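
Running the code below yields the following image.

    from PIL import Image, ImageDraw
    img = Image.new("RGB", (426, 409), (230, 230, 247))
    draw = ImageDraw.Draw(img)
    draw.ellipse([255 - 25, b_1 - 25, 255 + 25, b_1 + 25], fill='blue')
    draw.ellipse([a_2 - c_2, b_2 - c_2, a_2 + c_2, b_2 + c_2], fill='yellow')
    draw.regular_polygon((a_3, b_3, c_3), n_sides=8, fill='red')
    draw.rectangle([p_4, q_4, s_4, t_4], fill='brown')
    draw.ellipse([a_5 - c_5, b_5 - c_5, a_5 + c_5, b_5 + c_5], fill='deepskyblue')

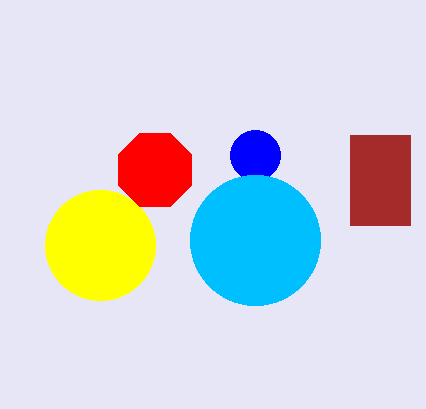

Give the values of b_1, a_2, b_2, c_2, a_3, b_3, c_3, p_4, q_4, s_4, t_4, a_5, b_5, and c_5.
b_1 = 155
a_2 = 100
b_2 = 245
c_2 = 55
a_3 = 155
b_3 = 170
c_3 = 40
p_4 = 350
q_4 = 135
s_4 = 410
t_4 = 225
a_5 = 255
b_5 = 240
c_5 = 65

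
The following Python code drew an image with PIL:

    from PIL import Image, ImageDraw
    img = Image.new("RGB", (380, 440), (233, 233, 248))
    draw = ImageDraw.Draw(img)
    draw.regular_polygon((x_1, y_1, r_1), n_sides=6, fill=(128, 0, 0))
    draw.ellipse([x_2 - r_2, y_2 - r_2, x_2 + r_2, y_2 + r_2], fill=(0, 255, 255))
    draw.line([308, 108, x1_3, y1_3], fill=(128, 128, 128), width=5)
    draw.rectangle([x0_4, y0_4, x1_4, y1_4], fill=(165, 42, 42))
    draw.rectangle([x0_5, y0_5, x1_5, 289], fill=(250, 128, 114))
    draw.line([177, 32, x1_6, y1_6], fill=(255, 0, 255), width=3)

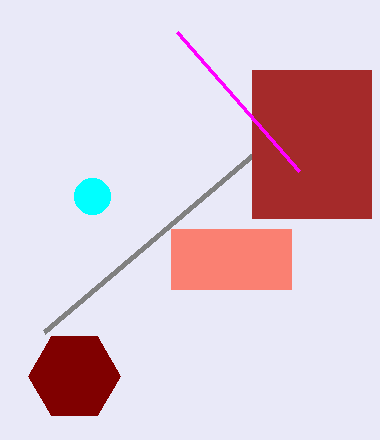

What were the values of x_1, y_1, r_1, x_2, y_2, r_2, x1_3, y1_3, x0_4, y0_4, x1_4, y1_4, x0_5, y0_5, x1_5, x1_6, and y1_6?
x_1 = 74
y_1 = 376
r_1 = 46
x_2 = 92
y_2 = 196
r_2 = 18
x1_3 = 44
y1_3 = 332
x0_4 = 252
y0_4 = 70
x1_4 = 371
y1_4 = 218
x0_5 = 171
y0_5 = 229
x1_5 = 291
x1_6 = 299
y1_6 = 171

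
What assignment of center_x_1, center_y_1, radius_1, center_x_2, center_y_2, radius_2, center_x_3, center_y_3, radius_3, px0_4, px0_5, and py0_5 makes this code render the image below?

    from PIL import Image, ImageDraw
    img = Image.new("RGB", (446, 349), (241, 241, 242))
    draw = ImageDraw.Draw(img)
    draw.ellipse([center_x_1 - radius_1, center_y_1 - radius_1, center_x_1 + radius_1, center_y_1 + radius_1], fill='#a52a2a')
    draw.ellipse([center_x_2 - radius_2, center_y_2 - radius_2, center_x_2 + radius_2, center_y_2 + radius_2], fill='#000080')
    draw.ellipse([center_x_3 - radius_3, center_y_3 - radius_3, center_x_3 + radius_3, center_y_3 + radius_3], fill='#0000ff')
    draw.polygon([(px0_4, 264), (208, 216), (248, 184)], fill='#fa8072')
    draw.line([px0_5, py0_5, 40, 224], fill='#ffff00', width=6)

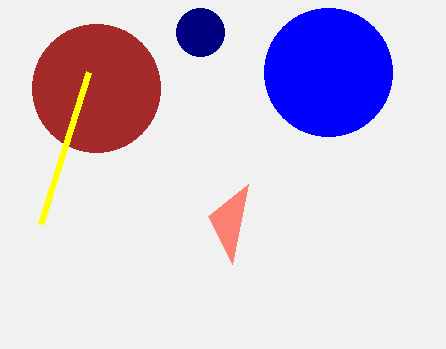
center_x_1 = 96
center_y_1 = 88
radius_1 = 64
center_x_2 = 200
center_y_2 = 32
radius_2 = 24
center_x_3 = 328
center_y_3 = 72
radius_3 = 64
px0_4 = 232
px0_5 = 88
py0_5 = 72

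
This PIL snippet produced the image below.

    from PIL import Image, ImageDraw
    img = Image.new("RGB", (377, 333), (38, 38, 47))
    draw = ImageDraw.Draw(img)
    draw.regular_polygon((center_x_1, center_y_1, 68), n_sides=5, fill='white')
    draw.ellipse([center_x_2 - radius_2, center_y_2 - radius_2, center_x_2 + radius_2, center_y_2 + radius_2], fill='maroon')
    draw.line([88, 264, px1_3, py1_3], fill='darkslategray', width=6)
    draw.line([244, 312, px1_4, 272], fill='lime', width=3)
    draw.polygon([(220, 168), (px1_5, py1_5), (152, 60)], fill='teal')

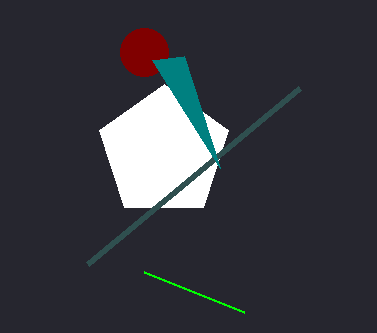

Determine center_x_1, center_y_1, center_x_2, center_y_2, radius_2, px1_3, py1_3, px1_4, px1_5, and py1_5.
center_x_1 = 164, center_y_1 = 152, center_x_2 = 144, center_y_2 = 52, radius_2 = 24, px1_3 = 300, py1_3 = 88, px1_4 = 144, px1_5 = 184, py1_5 = 56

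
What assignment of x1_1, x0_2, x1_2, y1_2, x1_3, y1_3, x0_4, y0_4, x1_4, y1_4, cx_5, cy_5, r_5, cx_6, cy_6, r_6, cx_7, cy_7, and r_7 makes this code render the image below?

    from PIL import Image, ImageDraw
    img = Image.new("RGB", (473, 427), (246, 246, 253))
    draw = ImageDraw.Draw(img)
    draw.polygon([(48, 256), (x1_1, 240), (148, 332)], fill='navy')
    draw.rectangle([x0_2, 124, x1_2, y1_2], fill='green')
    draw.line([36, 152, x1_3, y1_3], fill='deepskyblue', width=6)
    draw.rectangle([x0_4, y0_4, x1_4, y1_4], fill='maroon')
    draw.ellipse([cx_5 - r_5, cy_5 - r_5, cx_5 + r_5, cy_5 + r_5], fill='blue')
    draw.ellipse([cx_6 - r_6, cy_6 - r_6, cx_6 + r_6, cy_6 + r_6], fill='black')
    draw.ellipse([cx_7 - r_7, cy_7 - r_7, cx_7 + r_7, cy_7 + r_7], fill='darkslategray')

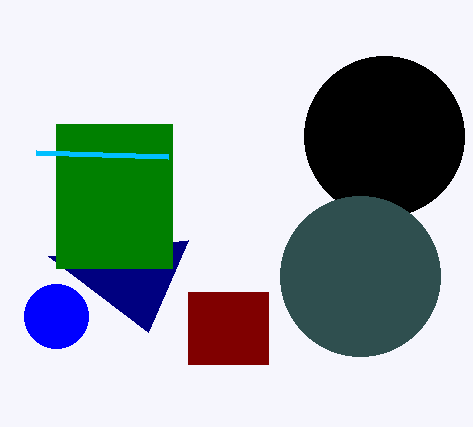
x1_1 = 188
x0_2 = 56
x1_2 = 172
y1_2 = 268
x1_3 = 168
y1_3 = 156
x0_4 = 188
y0_4 = 292
x1_4 = 268
y1_4 = 364
cx_5 = 56
cy_5 = 316
r_5 = 32
cx_6 = 384
cy_6 = 136
r_6 = 80
cx_7 = 360
cy_7 = 276
r_7 = 80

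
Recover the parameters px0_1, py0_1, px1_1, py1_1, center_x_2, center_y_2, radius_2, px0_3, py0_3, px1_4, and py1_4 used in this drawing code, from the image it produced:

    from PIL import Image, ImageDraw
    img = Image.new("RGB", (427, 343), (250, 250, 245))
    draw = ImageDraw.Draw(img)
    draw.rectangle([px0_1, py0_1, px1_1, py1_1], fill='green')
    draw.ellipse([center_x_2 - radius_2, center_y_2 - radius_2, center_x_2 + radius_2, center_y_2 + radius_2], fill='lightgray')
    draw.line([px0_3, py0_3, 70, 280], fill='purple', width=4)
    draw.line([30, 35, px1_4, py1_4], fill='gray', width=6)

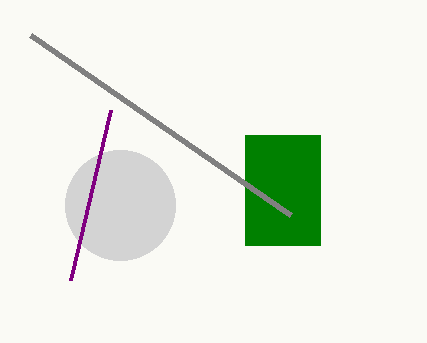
px0_1 = 245
py0_1 = 135
px1_1 = 320
py1_1 = 245
center_x_2 = 120
center_y_2 = 205
radius_2 = 55
px0_3 = 110
py0_3 = 110
px1_4 = 290
py1_4 = 215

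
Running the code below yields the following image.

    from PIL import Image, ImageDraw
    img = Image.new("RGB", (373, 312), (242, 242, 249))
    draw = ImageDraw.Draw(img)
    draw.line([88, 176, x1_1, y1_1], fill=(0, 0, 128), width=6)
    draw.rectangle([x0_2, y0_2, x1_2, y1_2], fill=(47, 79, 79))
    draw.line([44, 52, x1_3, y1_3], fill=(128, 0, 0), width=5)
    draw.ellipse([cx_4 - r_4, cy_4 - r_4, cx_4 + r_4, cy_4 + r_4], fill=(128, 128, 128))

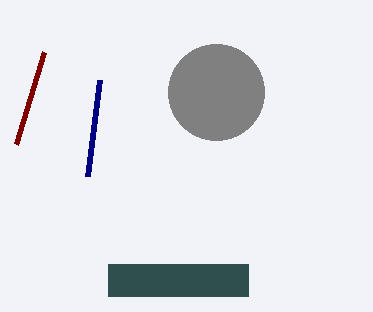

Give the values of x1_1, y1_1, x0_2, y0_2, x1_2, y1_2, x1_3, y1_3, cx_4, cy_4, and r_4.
x1_1 = 100
y1_1 = 80
x0_2 = 108
y0_2 = 264
x1_2 = 248
y1_2 = 296
x1_3 = 16
y1_3 = 144
cx_4 = 216
cy_4 = 92
r_4 = 48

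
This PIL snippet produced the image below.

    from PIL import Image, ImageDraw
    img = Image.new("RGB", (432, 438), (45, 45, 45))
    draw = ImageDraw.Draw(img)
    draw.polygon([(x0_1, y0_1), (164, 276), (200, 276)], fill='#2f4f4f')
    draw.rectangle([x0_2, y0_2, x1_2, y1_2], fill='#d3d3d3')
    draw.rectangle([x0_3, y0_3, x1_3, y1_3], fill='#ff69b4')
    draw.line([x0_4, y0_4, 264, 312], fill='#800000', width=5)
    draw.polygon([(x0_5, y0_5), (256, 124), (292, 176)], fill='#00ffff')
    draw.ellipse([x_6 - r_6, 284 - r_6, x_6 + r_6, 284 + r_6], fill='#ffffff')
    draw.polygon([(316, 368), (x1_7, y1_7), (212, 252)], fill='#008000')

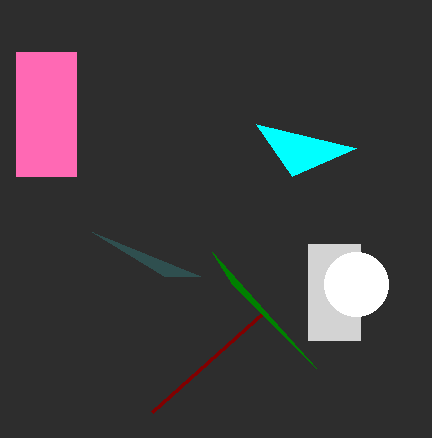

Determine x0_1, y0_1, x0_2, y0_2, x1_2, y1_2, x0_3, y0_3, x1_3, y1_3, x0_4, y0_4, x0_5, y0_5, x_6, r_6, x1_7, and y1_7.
x0_1 = 92, y0_1 = 232, x0_2 = 308, y0_2 = 244, x1_2 = 360, y1_2 = 340, x0_3 = 16, y0_3 = 52, x1_3 = 76, y1_3 = 176, x0_4 = 152, y0_4 = 412, x0_5 = 356, y0_5 = 148, x_6 = 356, r_6 = 32, x1_7 = 232, y1_7 = 284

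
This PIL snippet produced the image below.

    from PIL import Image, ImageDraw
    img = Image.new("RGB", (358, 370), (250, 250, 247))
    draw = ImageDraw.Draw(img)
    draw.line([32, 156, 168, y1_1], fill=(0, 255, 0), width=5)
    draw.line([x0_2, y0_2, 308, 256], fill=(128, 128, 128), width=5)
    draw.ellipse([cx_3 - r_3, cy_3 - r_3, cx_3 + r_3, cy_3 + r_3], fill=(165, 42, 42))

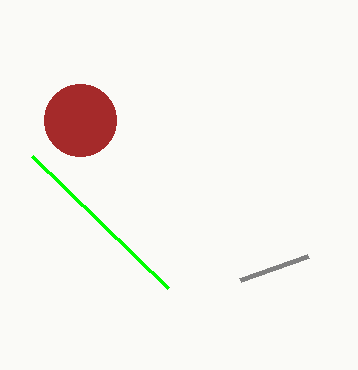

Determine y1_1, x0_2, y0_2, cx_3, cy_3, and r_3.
y1_1 = 288; x0_2 = 240; y0_2 = 280; cx_3 = 80; cy_3 = 120; r_3 = 36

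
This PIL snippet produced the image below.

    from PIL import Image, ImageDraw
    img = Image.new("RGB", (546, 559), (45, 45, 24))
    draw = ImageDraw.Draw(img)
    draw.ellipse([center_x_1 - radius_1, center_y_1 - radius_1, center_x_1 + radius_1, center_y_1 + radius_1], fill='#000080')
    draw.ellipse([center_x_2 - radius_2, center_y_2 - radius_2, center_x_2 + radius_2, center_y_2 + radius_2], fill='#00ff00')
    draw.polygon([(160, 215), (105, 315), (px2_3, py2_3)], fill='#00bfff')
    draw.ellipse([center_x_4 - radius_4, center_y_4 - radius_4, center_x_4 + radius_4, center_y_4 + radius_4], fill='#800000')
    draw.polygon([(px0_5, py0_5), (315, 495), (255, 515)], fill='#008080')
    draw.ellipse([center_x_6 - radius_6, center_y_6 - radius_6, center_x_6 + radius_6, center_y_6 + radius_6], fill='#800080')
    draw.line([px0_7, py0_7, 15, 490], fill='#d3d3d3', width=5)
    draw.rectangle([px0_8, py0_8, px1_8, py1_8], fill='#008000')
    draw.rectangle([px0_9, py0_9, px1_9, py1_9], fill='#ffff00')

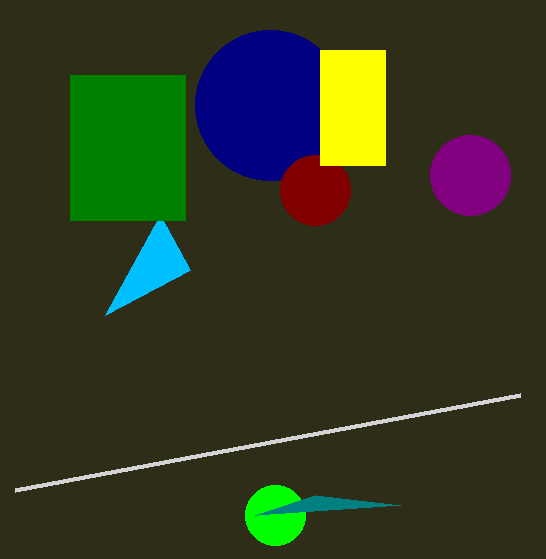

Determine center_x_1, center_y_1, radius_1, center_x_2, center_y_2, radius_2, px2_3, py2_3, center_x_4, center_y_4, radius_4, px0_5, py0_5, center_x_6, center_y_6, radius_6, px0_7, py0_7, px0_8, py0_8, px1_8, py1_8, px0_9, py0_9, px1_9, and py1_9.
center_x_1 = 270
center_y_1 = 105
radius_1 = 75
center_x_2 = 275
center_y_2 = 515
radius_2 = 30
px2_3 = 190
py2_3 = 270
center_x_4 = 315
center_y_4 = 190
radius_4 = 35
px0_5 = 400
py0_5 = 505
center_x_6 = 470
center_y_6 = 175
radius_6 = 40
px0_7 = 520
py0_7 = 395
px0_8 = 70
py0_8 = 75
px1_8 = 185
py1_8 = 220
px0_9 = 320
py0_9 = 50
px1_9 = 385
py1_9 = 165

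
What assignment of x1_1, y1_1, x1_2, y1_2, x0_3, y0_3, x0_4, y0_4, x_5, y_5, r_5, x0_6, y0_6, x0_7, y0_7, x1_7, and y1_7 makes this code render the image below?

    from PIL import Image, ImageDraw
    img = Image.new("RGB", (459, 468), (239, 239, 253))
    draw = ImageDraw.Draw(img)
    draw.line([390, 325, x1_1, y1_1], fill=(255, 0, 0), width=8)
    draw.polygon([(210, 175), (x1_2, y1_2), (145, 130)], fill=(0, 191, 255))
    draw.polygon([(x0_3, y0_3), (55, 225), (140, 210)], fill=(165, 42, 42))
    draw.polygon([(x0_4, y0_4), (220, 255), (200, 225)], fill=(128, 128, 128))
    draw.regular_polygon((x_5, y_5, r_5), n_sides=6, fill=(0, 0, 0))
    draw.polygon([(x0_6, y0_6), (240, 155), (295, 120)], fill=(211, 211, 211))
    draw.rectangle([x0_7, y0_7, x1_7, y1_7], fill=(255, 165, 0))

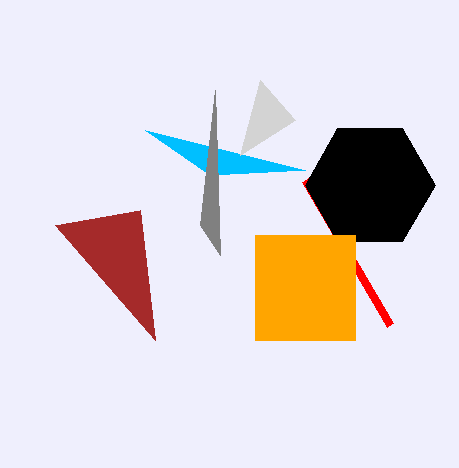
x1_1 = 305, y1_1 = 180, x1_2 = 305, y1_2 = 170, x0_3 = 155, y0_3 = 340, x0_4 = 215, y0_4 = 90, x_5 = 370, y_5 = 185, r_5 = 65, x0_6 = 260, y0_6 = 80, x0_7 = 255, y0_7 = 235, x1_7 = 355, y1_7 = 340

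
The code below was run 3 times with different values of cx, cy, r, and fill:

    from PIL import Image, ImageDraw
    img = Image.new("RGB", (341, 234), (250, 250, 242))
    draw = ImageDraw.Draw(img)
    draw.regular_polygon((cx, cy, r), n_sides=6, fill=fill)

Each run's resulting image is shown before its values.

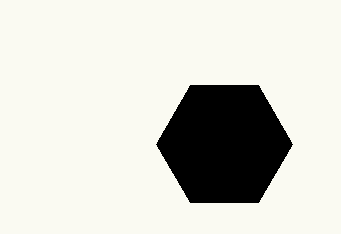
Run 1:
cx = 224
cy = 144
r = 68
fill = 'black'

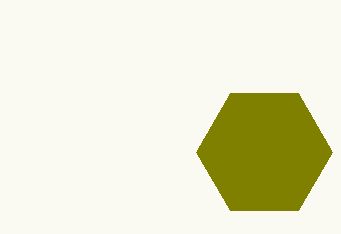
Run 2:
cx = 264; cy = 152; r = 68; fill = 'olive'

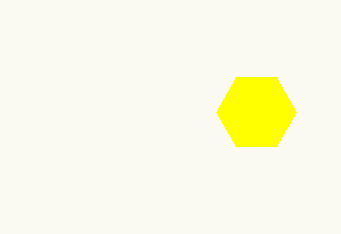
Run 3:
cx = 256
cy = 112
r = 40
fill = 'yellow'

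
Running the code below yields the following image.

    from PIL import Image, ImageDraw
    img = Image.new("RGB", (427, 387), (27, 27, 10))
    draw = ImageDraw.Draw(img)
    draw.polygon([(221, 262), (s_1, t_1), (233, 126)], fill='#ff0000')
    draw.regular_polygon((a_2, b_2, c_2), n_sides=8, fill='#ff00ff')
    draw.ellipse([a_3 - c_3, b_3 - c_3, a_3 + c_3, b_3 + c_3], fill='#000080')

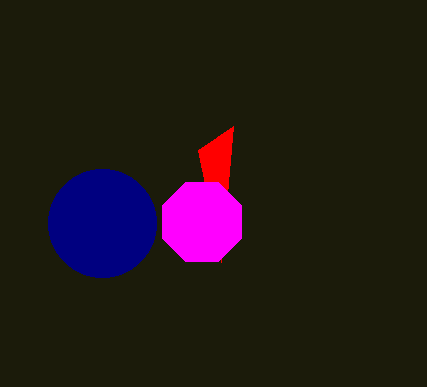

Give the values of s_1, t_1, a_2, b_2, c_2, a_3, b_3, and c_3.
s_1 = 198, t_1 = 150, a_2 = 202, b_2 = 222, c_2 = 43, a_3 = 102, b_3 = 223, c_3 = 54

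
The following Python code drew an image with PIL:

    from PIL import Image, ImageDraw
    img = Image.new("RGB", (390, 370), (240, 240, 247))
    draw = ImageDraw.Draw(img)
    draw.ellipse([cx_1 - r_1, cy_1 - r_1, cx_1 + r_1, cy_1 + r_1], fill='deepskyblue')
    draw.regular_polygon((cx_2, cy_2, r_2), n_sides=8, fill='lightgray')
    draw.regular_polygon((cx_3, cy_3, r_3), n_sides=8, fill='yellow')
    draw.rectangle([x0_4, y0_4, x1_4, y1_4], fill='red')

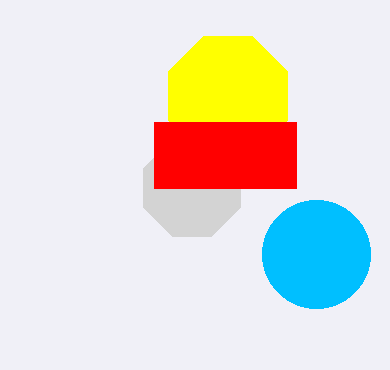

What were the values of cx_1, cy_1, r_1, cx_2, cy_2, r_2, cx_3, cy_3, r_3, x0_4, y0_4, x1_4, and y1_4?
cx_1 = 316
cy_1 = 254
r_1 = 54
cx_2 = 192
cy_2 = 188
r_2 = 52
cx_3 = 228
cy_3 = 96
r_3 = 64
x0_4 = 154
y0_4 = 122
x1_4 = 296
y1_4 = 188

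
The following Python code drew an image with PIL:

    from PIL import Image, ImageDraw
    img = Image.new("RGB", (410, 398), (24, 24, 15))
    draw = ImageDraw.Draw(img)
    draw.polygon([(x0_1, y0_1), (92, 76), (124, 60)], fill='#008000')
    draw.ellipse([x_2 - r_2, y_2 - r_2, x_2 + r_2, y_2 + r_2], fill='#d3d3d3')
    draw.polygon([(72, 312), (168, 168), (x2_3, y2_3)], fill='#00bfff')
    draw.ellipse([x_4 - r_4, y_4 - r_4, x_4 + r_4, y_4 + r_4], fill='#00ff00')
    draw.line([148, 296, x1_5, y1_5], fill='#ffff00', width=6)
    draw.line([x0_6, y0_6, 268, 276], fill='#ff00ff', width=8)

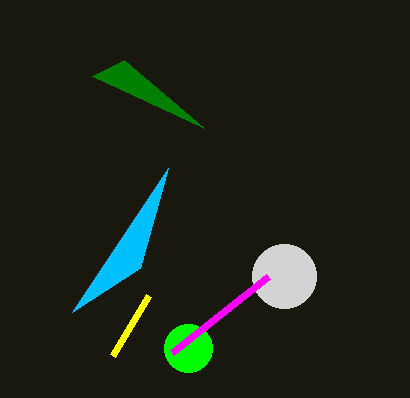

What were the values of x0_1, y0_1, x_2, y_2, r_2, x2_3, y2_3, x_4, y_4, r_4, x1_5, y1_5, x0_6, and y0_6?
x0_1 = 204; y0_1 = 128; x_2 = 284; y_2 = 276; r_2 = 32; x2_3 = 140; y2_3 = 268; x_4 = 188; y_4 = 348; r_4 = 24; x1_5 = 112; y1_5 = 356; x0_6 = 172; y0_6 = 352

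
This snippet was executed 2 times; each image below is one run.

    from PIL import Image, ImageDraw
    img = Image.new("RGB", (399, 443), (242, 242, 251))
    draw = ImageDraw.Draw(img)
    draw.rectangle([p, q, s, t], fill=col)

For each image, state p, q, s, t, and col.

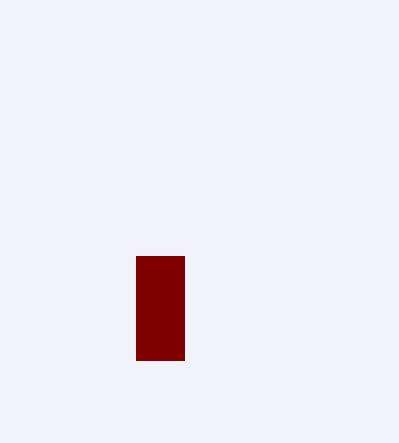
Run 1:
p = 136
q = 256
s = 184
t = 360
col = 'maroon'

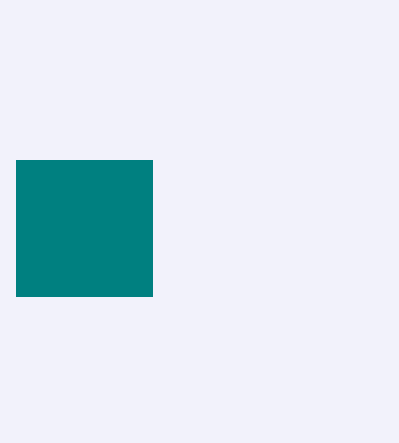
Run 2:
p = 16; q = 160; s = 152; t = 296; col = 'teal'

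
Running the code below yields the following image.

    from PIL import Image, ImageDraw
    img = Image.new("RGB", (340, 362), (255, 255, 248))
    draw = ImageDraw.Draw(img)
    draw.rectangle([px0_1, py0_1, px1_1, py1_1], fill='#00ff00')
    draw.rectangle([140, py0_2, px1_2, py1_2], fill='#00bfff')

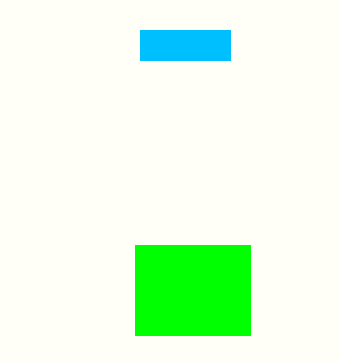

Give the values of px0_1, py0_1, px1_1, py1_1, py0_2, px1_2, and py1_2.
px0_1 = 135; py0_1 = 245; px1_1 = 250; py1_1 = 335; py0_2 = 30; px1_2 = 230; py1_2 = 60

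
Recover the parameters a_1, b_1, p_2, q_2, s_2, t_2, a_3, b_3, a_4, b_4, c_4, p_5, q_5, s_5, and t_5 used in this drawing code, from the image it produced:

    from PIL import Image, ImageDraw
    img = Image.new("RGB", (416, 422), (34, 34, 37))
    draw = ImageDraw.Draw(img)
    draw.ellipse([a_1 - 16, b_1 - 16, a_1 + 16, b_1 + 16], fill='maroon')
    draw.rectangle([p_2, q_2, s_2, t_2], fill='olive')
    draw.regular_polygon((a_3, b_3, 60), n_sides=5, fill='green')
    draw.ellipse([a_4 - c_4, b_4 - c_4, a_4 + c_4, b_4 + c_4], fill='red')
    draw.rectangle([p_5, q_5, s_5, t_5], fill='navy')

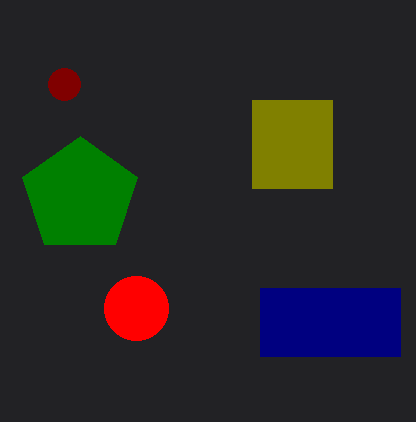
a_1 = 64
b_1 = 84
p_2 = 252
q_2 = 100
s_2 = 332
t_2 = 188
a_3 = 80
b_3 = 196
a_4 = 136
b_4 = 308
c_4 = 32
p_5 = 260
q_5 = 288
s_5 = 400
t_5 = 356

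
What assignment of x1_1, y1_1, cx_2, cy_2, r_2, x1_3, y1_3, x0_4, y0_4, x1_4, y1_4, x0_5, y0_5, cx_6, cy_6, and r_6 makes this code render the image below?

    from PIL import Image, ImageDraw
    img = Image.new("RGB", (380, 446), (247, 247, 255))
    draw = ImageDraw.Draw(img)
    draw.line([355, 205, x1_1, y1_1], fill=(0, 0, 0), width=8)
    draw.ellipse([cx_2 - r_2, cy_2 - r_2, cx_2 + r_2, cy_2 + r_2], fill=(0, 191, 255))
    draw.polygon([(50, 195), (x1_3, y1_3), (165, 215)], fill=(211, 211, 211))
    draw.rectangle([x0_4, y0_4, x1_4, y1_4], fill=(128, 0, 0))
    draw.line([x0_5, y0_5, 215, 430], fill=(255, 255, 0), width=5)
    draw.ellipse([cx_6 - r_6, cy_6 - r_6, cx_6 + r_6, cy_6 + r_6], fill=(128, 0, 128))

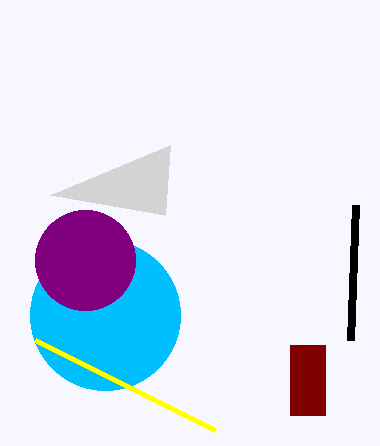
x1_1 = 350, y1_1 = 340, cx_2 = 105, cy_2 = 315, r_2 = 75, x1_3 = 170, y1_3 = 145, x0_4 = 290, y0_4 = 345, x1_4 = 325, y1_4 = 415, x0_5 = 35, y0_5 = 340, cx_6 = 85, cy_6 = 260, r_6 = 50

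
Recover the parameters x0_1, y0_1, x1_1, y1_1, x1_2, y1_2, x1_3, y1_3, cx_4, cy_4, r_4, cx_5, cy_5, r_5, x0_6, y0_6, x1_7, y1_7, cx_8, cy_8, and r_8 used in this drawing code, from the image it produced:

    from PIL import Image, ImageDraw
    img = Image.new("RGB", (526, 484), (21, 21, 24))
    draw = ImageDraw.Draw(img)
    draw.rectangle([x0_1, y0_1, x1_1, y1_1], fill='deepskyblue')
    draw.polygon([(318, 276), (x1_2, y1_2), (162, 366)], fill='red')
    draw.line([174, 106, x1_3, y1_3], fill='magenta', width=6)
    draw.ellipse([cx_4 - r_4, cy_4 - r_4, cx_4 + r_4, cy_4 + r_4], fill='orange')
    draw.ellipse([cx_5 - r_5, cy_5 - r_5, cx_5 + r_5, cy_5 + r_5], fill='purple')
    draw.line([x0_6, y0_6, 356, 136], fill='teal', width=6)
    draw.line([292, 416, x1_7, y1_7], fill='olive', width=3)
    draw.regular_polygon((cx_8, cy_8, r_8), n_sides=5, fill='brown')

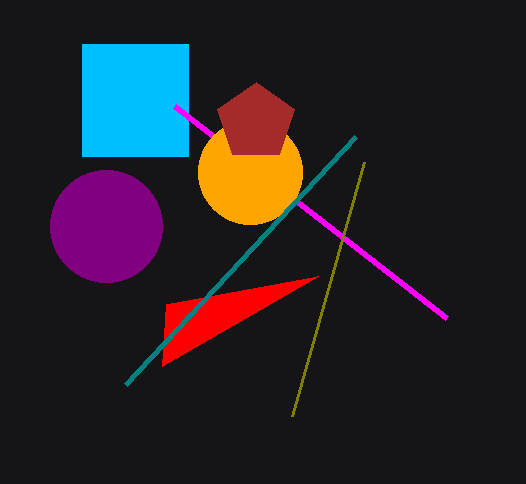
x0_1 = 82, y0_1 = 44, x1_1 = 188, y1_1 = 156, x1_2 = 166, y1_2 = 304, x1_3 = 446, y1_3 = 318, cx_4 = 250, cy_4 = 172, r_4 = 52, cx_5 = 106, cy_5 = 226, r_5 = 56, x0_6 = 126, y0_6 = 384, x1_7 = 364, y1_7 = 162, cx_8 = 256, cy_8 = 122, r_8 = 40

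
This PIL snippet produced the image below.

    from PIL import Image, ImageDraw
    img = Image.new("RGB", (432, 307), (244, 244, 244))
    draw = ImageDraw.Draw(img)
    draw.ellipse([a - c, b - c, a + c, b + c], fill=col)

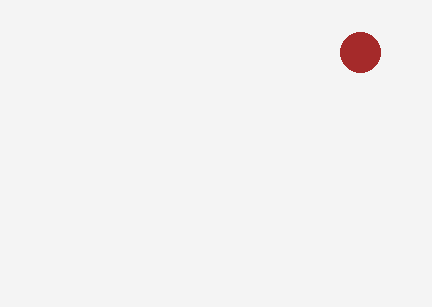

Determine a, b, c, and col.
a = 360, b = 52, c = 20, col = 'brown'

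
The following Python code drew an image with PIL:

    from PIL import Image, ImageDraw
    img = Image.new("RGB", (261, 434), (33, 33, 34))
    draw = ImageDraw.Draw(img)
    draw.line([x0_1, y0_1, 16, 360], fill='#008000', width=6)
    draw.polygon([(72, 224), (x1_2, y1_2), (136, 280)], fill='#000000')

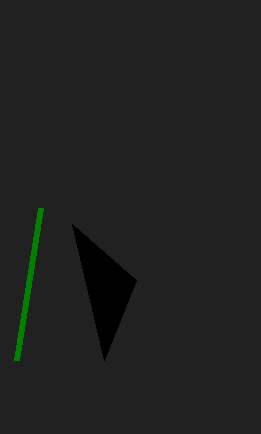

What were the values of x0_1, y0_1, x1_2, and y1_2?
x0_1 = 40, y0_1 = 208, x1_2 = 104, y1_2 = 360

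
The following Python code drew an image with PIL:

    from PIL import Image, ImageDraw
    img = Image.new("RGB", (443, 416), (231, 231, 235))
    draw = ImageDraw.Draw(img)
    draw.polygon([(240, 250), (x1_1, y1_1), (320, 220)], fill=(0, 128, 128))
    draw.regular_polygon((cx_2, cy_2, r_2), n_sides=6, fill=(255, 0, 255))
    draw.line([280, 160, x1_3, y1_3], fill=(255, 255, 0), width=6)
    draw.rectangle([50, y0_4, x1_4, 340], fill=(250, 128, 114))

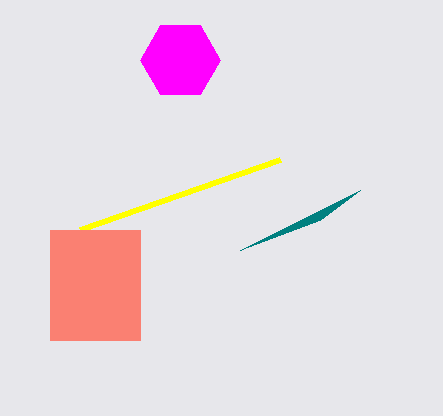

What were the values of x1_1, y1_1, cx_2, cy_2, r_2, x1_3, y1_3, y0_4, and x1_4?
x1_1 = 360
y1_1 = 190
cx_2 = 180
cy_2 = 60
r_2 = 40
x1_3 = 80
y1_3 = 230
y0_4 = 230
x1_4 = 140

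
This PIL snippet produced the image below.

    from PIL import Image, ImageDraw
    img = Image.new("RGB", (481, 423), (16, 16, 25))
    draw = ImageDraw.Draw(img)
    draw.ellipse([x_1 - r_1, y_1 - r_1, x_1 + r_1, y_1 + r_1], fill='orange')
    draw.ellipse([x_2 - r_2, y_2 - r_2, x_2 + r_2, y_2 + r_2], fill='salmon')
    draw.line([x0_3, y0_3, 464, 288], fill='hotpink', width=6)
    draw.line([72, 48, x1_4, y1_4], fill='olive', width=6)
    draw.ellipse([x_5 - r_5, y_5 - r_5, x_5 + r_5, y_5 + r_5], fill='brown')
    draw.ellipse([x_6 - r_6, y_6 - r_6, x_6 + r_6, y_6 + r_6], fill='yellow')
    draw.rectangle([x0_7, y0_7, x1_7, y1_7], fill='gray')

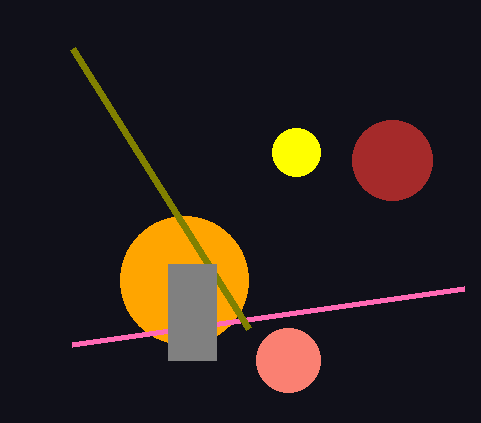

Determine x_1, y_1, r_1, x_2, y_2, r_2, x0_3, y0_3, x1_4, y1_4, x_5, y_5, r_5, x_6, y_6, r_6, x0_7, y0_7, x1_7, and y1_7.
x_1 = 184, y_1 = 280, r_1 = 64, x_2 = 288, y_2 = 360, r_2 = 32, x0_3 = 72, y0_3 = 344, x1_4 = 248, y1_4 = 328, x_5 = 392, y_5 = 160, r_5 = 40, x_6 = 296, y_6 = 152, r_6 = 24, x0_7 = 168, y0_7 = 264, x1_7 = 216, y1_7 = 360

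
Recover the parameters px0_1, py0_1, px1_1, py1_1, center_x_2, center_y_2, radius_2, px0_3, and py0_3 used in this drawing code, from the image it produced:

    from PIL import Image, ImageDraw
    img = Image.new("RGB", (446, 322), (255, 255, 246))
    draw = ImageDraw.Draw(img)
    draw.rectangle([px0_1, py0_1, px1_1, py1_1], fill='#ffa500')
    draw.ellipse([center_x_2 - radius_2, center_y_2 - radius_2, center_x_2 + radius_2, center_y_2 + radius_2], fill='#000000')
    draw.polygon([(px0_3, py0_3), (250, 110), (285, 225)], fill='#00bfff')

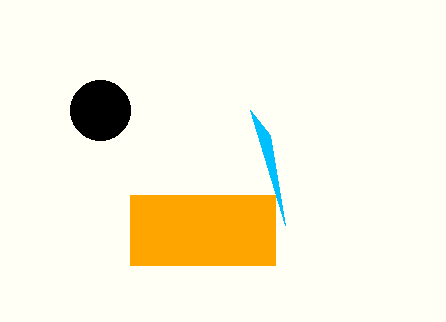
px0_1 = 130; py0_1 = 195; px1_1 = 275; py1_1 = 265; center_x_2 = 100; center_y_2 = 110; radius_2 = 30; px0_3 = 270; py0_3 = 135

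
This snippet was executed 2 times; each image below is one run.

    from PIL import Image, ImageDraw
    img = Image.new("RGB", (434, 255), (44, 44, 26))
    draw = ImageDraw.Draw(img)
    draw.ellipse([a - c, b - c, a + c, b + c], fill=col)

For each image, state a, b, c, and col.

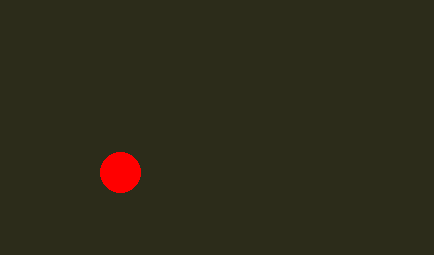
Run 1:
a = 120, b = 172, c = 20, col = 'red'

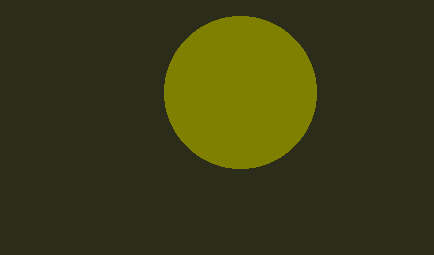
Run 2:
a = 240
b = 92
c = 76
col = 'olive'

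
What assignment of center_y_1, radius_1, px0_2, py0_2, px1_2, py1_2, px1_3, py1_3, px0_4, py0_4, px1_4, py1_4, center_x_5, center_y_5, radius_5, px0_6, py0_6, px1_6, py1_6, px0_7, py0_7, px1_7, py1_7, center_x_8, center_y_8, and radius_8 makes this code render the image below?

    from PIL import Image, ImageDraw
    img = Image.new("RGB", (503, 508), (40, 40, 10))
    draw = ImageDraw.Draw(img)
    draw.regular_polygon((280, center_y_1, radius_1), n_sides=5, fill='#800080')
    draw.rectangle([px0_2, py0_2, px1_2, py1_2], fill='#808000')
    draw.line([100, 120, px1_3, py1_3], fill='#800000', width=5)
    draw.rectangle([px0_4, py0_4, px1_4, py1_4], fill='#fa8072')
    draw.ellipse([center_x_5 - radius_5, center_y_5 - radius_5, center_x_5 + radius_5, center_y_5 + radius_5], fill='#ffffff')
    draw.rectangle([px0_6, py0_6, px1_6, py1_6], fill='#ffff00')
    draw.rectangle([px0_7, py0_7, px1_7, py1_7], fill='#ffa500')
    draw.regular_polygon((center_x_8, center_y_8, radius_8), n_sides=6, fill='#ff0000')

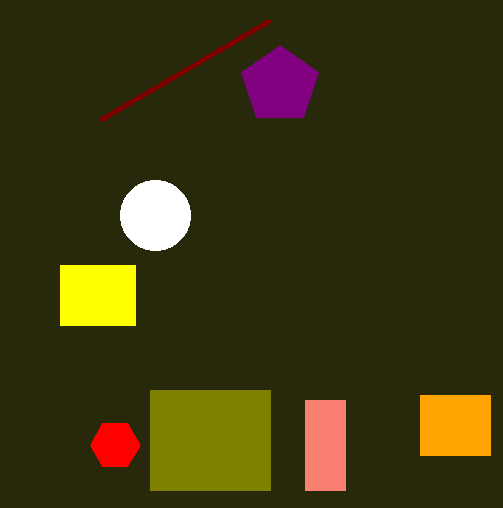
center_y_1 = 85
radius_1 = 40
px0_2 = 150
py0_2 = 390
px1_2 = 270
py1_2 = 490
px1_3 = 270
py1_3 = 20
px0_4 = 305
py0_4 = 400
px1_4 = 345
py1_4 = 490
center_x_5 = 155
center_y_5 = 215
radius_5 = 35
px0_6 = 60
py0_6 = 265
px1_6 = 135
py1_6 = 325
px0_7 = 420
py0_7 = 395
px1_7 = 490
py1_7 = 455
center_x_8 = 115
center_y_8 = 445
radius_8 = 25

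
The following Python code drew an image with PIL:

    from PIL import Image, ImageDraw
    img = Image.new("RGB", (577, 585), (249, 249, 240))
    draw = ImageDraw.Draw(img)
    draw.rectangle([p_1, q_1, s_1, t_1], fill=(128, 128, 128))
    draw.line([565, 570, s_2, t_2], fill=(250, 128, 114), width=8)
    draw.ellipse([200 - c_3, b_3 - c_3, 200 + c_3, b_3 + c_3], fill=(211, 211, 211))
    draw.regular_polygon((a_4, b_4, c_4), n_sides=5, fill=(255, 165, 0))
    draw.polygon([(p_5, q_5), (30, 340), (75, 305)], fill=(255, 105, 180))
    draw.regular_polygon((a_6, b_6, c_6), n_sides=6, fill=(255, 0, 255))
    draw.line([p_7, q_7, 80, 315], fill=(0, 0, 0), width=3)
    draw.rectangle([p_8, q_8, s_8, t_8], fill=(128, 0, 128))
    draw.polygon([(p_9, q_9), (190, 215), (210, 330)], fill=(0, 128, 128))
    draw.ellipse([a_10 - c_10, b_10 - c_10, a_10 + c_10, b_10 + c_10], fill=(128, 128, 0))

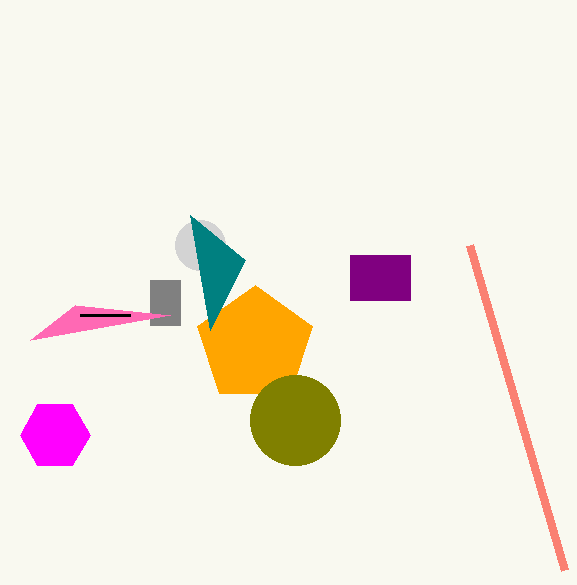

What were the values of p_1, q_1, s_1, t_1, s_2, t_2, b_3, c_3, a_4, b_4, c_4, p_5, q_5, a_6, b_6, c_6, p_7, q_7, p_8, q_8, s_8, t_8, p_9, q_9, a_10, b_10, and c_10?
p_1 = 150, q_1 = 280, s_1 = 180, t_1 = 325, s_2 = 470, t_2 = 245, b_3 = 245, c_3 = 25, a_4 = 255, b_4 = 345, c_4 = 60, p_5 = 170, q_5 = 315, a_6 = 55, b_6 = 435, c_6 = 35, p_7 = 130, q_7 = 315, p_8 = 350, q_8 = 255, s_8 = 410, t_8 = 300, p_9 = 245, q_9 = 260, a_10 = 295, b_10 = 420, c_10 = 45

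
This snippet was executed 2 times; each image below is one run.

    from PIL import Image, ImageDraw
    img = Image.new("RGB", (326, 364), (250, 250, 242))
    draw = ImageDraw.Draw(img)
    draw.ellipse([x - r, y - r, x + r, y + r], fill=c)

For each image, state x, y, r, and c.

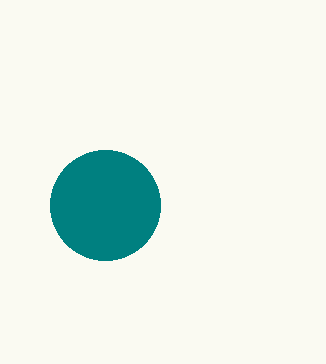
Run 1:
x = 105
y = 205
r = 55
c = 'teal'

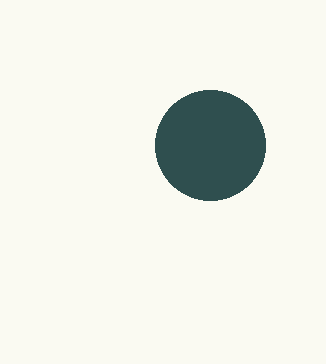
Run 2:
x = 210, y = 145, r = 55, c = 'darkslategray'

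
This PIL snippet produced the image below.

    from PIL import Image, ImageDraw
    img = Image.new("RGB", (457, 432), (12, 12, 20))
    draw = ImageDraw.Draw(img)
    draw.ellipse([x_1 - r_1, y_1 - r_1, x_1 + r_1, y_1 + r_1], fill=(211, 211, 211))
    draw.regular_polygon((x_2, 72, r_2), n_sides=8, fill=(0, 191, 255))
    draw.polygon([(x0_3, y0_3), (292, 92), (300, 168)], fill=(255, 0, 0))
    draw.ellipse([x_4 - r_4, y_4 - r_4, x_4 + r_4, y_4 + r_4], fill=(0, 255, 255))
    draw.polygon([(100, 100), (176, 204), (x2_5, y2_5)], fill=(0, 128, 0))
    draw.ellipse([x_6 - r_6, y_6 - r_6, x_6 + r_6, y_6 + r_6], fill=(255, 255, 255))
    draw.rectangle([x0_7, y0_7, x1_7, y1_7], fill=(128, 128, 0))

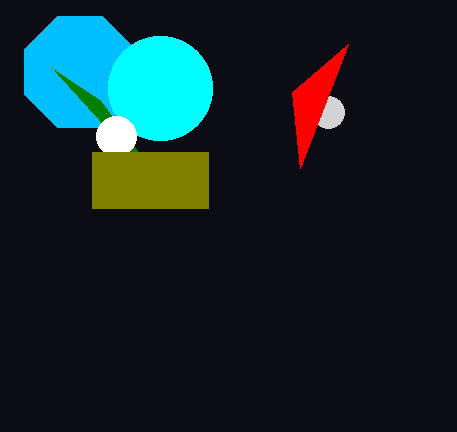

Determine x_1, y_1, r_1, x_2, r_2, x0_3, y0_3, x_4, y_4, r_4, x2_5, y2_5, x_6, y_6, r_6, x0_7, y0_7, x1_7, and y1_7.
x_1 = 328
y_1 = 112
r_1 = 16
x_2 = 80
r_2 = 60
x0_3 = 348
y0_3 = 44
x_4 = 160
y_4 = 88
r_4 = 52
x2_5 = 52
y2_5 = 68
x_6 = 116
y_6 = 136
r_6 = 20
x0_7 = 92
y0_7 = 152
x1_7 = 208
y1_7 = 208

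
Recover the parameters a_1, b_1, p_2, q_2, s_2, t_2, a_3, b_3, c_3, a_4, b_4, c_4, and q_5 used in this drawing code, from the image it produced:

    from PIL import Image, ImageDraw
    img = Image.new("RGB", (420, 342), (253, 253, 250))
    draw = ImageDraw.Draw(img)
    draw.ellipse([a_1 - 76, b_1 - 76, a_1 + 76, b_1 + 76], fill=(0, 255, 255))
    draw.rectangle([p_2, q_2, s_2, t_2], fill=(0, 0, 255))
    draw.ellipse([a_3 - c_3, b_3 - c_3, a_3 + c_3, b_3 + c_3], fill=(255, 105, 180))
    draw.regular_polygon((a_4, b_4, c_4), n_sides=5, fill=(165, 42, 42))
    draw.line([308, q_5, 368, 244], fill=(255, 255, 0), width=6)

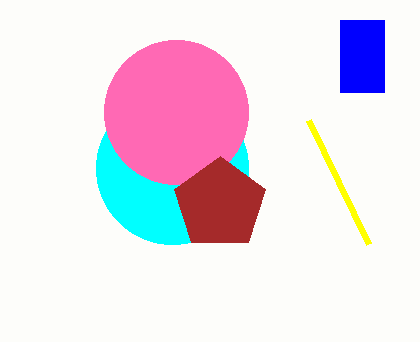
a_1 = 172; b_1 = 168; p_2 = 340; q_2 = 20; s_2 = 384; t_2 = 92; a_3 = 176; b_3 = 112; c_3 = 72; a_4 = 220; b_4 = 204; c_4 = 48; q_5 = 120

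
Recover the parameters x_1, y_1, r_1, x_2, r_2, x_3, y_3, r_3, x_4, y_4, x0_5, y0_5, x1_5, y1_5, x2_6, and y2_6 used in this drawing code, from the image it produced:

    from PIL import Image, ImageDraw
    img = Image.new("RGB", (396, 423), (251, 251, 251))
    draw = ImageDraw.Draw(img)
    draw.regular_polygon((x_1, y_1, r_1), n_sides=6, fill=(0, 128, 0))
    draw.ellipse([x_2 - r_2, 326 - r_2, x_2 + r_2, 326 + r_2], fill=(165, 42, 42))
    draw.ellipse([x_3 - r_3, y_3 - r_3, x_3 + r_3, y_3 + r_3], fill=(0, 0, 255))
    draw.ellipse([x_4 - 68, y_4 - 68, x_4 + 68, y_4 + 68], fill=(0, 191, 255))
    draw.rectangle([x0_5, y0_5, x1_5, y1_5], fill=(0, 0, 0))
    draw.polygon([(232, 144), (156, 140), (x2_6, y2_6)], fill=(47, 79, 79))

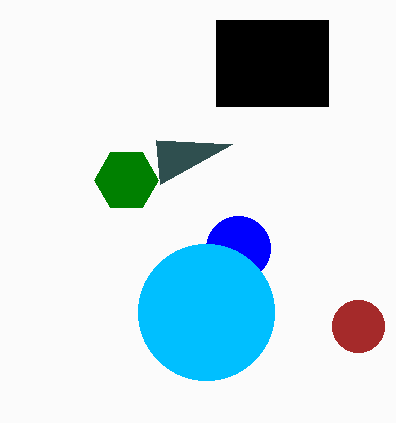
x_1 = 126
y_1 = 180
r_1 = 32
x_2 = 358
r_2 = 26
x_3 = 238
y_3 = 248
r_3 = 32
x_4 = 206
y_4 = 312
x0_5 = 216
y0_5 = 20
x1_5 = 328
y1_5 = 106
x2_6 = 160
y2_6 = 184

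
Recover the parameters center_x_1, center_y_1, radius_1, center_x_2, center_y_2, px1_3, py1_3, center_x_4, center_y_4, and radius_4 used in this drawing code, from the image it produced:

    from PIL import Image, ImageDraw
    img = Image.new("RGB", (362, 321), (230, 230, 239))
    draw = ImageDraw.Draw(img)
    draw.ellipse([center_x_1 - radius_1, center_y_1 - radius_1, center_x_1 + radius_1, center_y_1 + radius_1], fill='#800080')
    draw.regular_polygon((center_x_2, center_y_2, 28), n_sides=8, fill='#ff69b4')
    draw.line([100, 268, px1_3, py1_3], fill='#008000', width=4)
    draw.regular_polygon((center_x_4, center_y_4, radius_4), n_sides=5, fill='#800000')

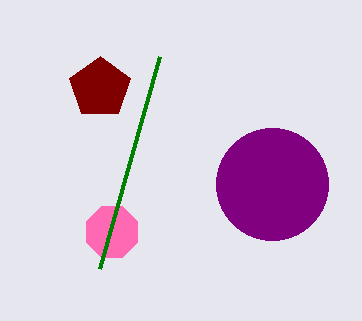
center_x_1 = 272
center_y_1 = 184
radius_1 = 56
center_x_2 = 112
center_y_2 = 232
px1_3 = 160
py1_3 = 56
center_x_4 = 100
center_y_4 = 88
radius_4 = 32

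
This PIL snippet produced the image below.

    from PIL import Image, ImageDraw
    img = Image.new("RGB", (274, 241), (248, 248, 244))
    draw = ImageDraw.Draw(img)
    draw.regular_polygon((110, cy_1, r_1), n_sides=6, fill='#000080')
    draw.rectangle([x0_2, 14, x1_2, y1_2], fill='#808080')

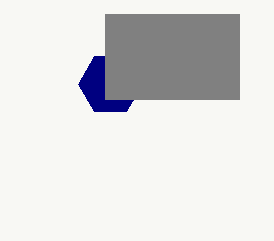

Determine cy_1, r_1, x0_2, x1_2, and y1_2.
cy_1 = 84; r_1 = 32; x0_2 = 105; x1_2 = 239; y1_2 = 99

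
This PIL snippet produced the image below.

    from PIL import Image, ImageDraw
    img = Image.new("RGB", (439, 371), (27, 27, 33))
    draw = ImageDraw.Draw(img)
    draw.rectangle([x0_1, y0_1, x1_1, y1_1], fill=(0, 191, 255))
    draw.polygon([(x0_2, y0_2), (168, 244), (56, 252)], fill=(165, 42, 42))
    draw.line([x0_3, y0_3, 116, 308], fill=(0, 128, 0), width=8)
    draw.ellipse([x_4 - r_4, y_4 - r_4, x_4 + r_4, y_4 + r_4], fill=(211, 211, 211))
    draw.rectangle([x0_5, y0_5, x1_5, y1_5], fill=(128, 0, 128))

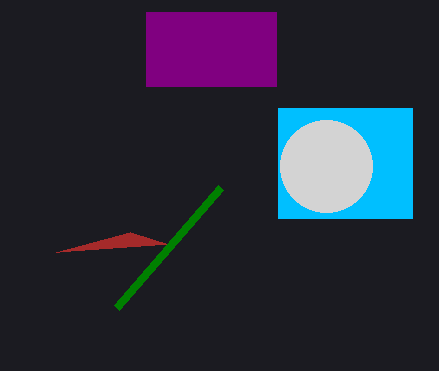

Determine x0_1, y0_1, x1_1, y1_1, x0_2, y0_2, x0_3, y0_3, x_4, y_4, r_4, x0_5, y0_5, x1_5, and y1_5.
x0_1 = 278; y0_1 = 108; x1_1 = 412; y1_1 = 218; x0_2 = 130; y0_2 = 232; x0_3 = 220; y0_3 = 188; x_4 = 326; y_4 = 166; r_4 = 46; x0_5 = 146; y0_5 = 12; x1_5 = 276; y1_5 = 86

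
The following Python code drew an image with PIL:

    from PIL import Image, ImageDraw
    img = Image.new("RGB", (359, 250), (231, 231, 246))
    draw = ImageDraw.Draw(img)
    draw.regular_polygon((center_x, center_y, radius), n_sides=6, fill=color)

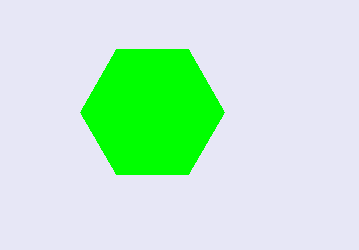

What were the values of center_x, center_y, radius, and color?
center_x = 152, center_y = 112, radius = 72, color = 'lime'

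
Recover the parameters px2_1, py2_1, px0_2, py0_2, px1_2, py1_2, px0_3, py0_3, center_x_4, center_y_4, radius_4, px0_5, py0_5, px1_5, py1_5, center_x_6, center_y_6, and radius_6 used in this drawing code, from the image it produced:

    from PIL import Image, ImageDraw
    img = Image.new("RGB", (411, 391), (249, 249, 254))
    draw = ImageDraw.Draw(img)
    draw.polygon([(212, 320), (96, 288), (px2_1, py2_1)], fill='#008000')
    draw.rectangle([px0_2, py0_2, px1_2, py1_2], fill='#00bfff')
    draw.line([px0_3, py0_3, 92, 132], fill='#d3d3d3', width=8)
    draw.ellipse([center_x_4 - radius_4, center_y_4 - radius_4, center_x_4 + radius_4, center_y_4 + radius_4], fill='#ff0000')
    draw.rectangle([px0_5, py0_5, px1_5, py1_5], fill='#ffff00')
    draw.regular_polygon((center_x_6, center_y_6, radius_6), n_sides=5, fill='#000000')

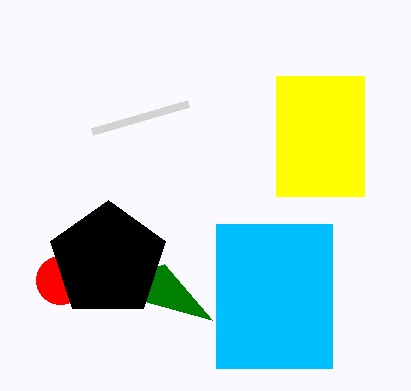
px2_1 = 164, py2_1 = 264, px0_2 = 216, py0_2 = 224, px1_2 = 332, py1_2 = 368, px0_3 = 188, py0_3 = 104, center_x_4 = 60, center_y_4 = 280, radius_4 = 24, px0_5 = 276, py0_5 = 76, px1_5 = 364, py1_5 = 196, center_x_6 = 108, center_y_6 = 260, radius_6 = 60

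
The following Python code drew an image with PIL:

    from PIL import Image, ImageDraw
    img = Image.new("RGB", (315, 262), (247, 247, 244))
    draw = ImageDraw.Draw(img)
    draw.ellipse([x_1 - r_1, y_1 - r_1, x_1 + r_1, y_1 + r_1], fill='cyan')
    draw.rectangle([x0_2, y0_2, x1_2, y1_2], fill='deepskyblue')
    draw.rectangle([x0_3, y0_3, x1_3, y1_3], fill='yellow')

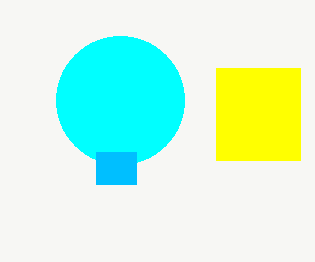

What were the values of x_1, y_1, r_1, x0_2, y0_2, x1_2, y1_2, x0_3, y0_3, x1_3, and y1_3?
x_1 = 120; y_1 = 100; r_1 = 64; x0_2 = 96; y0_2 = 152; x1_2 = 136; y1_2 = 184; x0_3 = 216; y0_3 = 68; x1_3 = 300; y1_3 = 160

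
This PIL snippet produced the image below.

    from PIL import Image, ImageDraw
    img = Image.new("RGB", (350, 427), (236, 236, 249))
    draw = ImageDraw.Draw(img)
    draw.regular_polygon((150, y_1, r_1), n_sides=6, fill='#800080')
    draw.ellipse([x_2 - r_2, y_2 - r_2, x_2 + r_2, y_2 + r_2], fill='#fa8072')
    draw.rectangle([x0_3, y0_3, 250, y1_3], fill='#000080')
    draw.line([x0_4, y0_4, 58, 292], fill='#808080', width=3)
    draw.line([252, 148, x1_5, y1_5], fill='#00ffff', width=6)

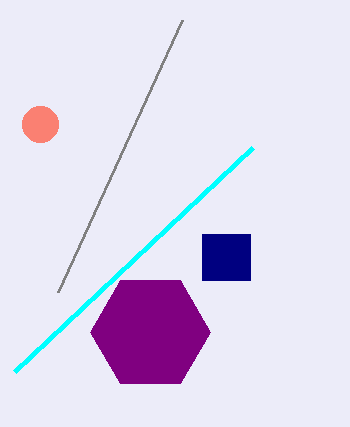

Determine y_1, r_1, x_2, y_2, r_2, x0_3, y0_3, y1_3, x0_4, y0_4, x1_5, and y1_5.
y_1 = 332; r_1 = 60; x_2 = 40; y_2 = 124; r_2 = 18; x0_3 = 202; y0_3 = 234; y1_3 = 280; x0_4 = 182; y0_4 = 20; x1_5 = 14; y1_5 = 372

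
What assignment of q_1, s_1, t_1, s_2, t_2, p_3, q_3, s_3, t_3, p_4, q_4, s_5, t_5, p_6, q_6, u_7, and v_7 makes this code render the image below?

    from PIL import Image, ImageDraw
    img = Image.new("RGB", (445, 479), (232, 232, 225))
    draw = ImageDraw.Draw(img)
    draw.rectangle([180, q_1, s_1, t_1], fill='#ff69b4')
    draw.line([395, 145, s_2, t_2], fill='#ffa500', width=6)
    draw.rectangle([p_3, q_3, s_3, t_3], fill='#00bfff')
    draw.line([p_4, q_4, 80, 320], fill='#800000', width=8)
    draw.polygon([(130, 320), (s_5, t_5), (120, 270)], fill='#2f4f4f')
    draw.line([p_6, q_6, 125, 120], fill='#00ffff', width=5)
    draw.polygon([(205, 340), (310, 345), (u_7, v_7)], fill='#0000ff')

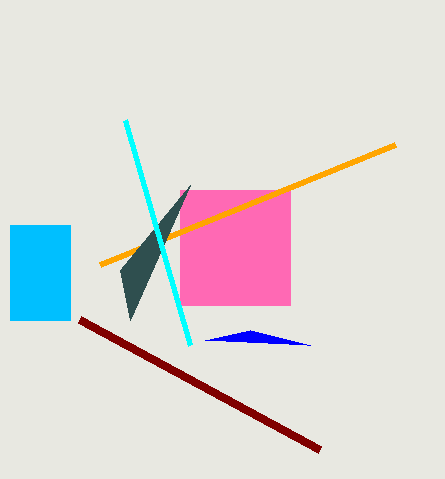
q_1 = 190, s_1 = 290, t_1 = 305, s_2 = 100, t_2 = 265, p_3 = 10, q_3 = 225, s_3 = 70, t_3 = 320, p_4 = 320, q_4 = 450, s_5 = 190, t_5 = 185, p_6 = 190, q_6 = 345, u_7 = 250, v_7 = 330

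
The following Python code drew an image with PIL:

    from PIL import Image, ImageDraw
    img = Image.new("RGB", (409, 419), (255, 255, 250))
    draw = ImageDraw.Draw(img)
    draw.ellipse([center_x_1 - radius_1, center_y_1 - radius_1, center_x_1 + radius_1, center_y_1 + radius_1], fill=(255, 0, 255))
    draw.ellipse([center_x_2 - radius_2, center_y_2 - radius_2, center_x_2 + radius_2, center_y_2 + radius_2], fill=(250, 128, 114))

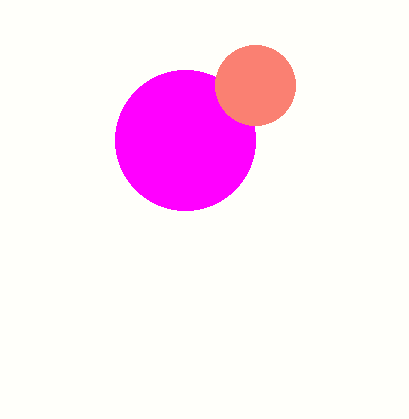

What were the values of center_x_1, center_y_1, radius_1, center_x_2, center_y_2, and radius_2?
center_x_1 = 185
center_y_1 = 140
radius_1 = 70
center_x_2 = 255
center_y_2 = 85
radius_2 = 40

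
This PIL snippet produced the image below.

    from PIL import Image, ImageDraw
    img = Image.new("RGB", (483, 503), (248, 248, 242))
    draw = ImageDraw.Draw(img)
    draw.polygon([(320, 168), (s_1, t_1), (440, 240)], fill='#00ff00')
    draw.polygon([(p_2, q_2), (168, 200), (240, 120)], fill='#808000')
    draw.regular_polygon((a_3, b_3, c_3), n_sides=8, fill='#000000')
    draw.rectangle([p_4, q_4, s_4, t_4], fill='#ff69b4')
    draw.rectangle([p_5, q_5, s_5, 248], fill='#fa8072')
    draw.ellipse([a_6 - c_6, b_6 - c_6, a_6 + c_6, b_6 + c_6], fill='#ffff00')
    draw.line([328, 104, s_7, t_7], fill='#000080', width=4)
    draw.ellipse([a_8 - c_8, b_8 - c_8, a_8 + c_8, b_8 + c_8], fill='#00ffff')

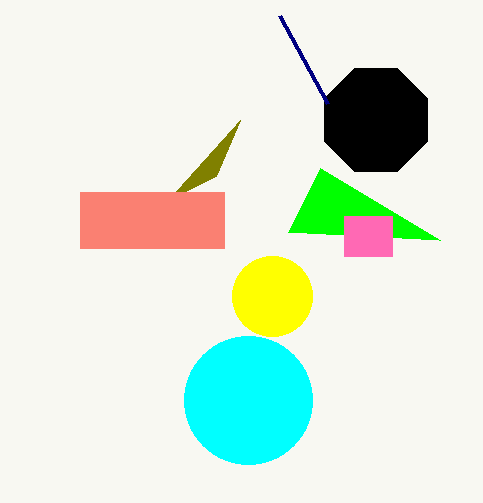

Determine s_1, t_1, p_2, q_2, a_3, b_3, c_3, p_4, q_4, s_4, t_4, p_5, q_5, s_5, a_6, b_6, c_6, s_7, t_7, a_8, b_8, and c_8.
s_1 = 288; t_1 = 232; p_2 = 216; q_2 = 176; a_3 = 376; b_3 = 120; c_3 = 56; p_4 = 344; q_4 = 216; s_4 = 392; t_4 = 256; p_5 = 80; q_5 = 192; s_5 = 224; a_6 = 272; b_6 = 296; c_6 = 40; s_7 = 280; t_7 = 16; a_8 = 248; b_8 = 400; c_8 = 64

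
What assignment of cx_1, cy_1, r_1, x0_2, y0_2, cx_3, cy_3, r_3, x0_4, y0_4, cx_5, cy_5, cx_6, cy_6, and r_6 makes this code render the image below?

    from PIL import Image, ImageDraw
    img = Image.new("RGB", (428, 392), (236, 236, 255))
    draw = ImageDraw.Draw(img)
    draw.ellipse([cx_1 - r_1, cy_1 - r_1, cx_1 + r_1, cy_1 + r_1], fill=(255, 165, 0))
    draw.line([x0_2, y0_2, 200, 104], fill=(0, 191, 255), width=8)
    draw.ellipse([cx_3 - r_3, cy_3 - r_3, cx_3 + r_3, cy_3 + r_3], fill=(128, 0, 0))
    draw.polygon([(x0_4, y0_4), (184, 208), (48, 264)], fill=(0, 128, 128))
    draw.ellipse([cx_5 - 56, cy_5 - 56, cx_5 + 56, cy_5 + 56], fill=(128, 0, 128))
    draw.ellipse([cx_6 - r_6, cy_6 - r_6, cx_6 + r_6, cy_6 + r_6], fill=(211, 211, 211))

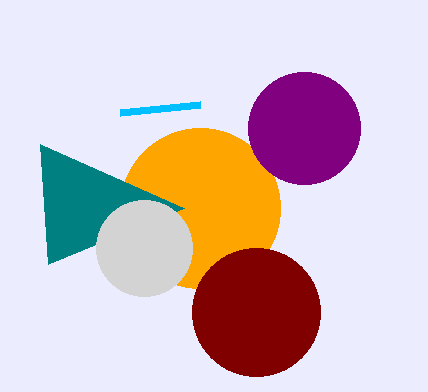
cx_1 = 200; cy_1 = 208; r_1 = 80; x0_2 = 120; y0_2 = 112; cx_3 = 256; cy_3 = 312; r_3 = 64; x0_4 = 40; y0_4 = 144; cx_5 = 304; cy_5 = 128; cx_6 = 144; cy_6 = 248; r_6 = 48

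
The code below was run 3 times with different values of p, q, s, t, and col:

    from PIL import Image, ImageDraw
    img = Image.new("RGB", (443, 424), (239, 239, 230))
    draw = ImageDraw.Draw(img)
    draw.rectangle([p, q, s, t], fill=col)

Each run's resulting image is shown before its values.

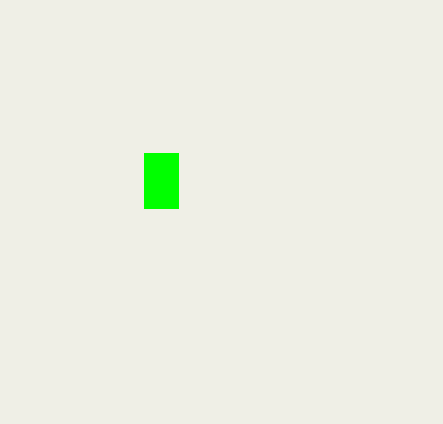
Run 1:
p = 144; q = 153; s = 178; t = 208; col = 'lime'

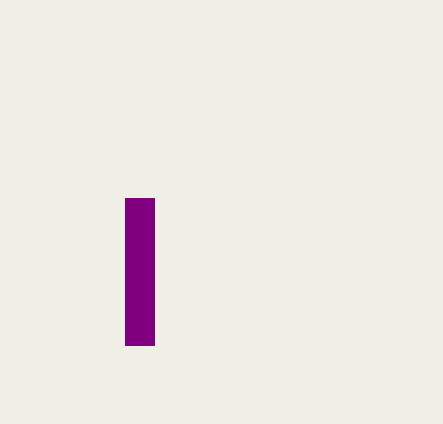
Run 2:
p = 125, q = 198, s = 154, t = 345, col = 'purple'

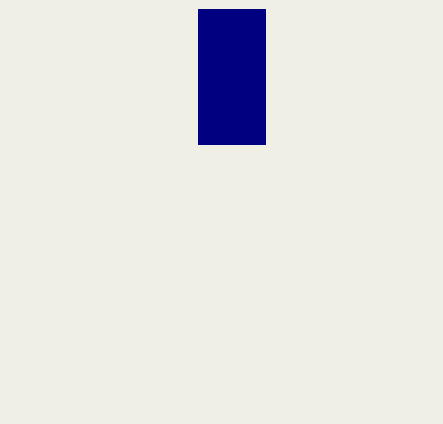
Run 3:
p = 198; q = 9; s = 265; t = 144; col = 'navy'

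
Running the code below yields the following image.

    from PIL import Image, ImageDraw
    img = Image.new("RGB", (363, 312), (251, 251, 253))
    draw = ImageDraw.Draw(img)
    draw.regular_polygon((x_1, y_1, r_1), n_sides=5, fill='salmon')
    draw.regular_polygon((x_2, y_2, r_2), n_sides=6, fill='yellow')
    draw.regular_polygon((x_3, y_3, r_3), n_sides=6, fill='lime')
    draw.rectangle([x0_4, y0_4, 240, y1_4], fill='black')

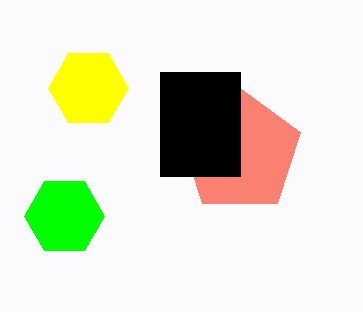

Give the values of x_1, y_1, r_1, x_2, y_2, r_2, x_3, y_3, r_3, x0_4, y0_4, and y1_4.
x_1 = 240; y_1 = 152; r_1 = 64; x_2 = 88; y_2 = 88; r_2 = 40; x_3 = 64; y_3 = 216; r_3 = 40; x0_4 = 160; y0_4 = 72; y1_4 = 176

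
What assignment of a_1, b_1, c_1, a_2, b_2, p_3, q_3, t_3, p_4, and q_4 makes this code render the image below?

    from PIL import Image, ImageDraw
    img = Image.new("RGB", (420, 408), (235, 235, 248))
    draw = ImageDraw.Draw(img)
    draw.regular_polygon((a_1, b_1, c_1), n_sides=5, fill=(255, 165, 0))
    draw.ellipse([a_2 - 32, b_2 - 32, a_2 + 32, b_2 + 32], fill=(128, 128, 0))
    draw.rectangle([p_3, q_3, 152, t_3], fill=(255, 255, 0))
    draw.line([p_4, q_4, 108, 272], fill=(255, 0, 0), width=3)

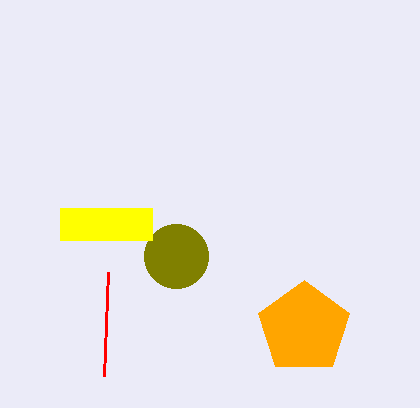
a_1 = 304
b_1 = 328
c_1 = 48
a_2 = 176
b_2 = 256
p_3 = 60
q_3 = 208
t_3 = 240
p_4 = 104
q_4 = 376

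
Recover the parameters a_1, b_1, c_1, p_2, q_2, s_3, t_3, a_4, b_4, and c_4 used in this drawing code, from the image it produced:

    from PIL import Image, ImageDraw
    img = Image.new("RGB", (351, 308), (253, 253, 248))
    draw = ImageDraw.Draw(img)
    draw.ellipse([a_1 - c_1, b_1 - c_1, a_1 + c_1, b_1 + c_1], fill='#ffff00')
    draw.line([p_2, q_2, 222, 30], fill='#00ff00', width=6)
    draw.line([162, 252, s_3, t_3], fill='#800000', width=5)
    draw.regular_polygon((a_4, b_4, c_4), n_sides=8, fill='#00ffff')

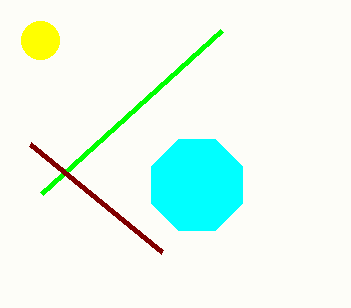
a_1 = 40, b_1 = 40, c_1 = 19, p_2 = 42, q_2 = 193, s_3 = 30, t_3 = 144, a_4 = 197, b_4 = 185, c_4 = 49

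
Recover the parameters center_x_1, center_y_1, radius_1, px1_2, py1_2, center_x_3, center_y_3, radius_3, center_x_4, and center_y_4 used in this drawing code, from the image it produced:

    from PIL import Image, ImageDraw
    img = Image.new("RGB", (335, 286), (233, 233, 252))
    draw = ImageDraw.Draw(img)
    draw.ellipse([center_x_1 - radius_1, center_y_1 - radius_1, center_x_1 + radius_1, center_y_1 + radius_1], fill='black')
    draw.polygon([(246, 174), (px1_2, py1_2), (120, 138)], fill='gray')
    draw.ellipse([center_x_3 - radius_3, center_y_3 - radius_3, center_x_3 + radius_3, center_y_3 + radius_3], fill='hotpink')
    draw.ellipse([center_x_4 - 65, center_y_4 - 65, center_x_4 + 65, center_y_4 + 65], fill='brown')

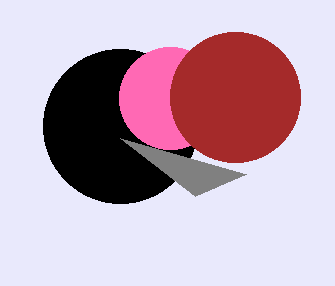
center_x_1 = 120; center_y_1 = 126; radius_1 = 77; px1_2 = 195; py1_2 = 196; center_x_3 = 170; center_y_3 = 98; radius_3 = 51; center_x_4 = 235; center_y_4 = 97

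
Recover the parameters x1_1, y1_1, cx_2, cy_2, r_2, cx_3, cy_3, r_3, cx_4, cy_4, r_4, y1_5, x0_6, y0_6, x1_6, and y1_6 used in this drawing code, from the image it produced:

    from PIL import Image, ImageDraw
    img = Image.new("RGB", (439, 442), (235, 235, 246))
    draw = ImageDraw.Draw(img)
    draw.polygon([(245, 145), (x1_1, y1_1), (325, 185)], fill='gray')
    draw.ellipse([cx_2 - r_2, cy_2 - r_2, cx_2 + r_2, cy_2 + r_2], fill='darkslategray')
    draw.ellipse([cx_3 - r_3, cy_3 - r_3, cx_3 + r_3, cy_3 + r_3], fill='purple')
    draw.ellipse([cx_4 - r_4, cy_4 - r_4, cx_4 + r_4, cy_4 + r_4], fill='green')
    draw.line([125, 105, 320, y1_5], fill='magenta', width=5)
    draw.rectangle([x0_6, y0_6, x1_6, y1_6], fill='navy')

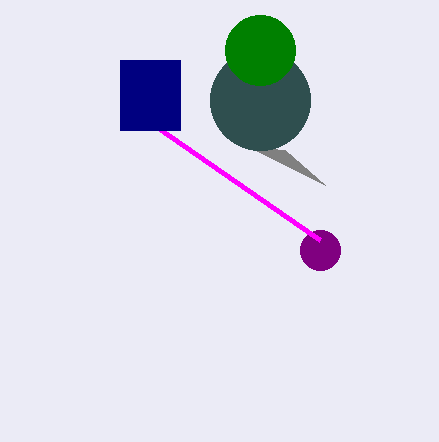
x1_1 = 285
y1_1 = 150
cx_2 = 260
cy_2 = 100
r_2 = 50
cx_3 = 320
cy_3 = 250
r_3 = 20
cx_4 = 260
cy_4 = 50
r_4 = 35
y1_5 = 240
x0_6 = 120
y0_6 = 60
x1_6 = 180
y1_6 = 130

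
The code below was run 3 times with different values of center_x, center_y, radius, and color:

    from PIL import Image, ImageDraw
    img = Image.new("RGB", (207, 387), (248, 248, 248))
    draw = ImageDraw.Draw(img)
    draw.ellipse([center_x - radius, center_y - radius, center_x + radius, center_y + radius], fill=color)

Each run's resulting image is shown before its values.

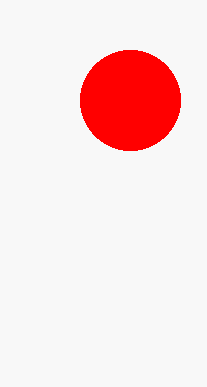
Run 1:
center_x = 130
center_y = 100
radius = 50
color = 'red'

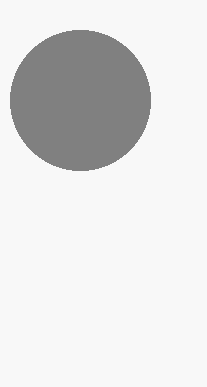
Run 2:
center_x = 80
center_y = 100
radius = 70
color = 'gray'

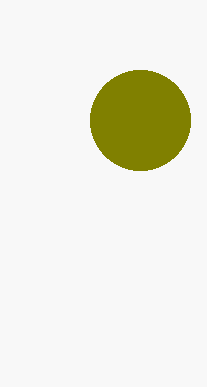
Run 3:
center_x = 140, center_y = 120, radius = 50, color = 'olive'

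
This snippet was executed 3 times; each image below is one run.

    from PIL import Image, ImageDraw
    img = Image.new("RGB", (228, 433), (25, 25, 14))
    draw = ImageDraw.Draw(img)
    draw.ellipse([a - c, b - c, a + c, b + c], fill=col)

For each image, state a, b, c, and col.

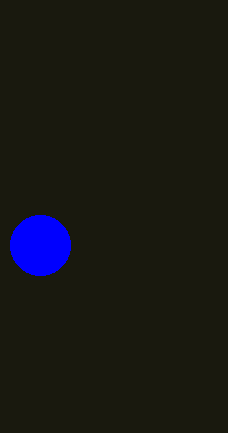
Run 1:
a = 40; b = 245; c = 30; col = 'blue'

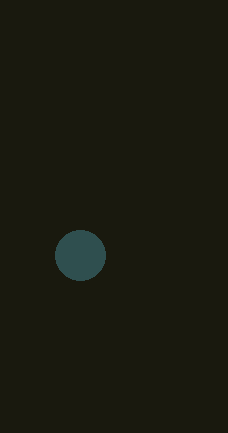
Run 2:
a = 80, b = 255, c = 25, col = 'darkslategray'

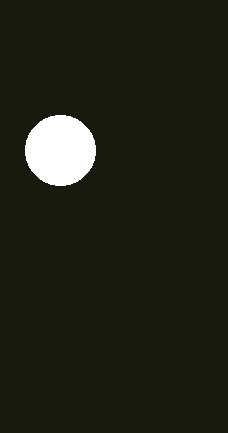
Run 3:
a = 60, b = 150, c = 35, col = 'white'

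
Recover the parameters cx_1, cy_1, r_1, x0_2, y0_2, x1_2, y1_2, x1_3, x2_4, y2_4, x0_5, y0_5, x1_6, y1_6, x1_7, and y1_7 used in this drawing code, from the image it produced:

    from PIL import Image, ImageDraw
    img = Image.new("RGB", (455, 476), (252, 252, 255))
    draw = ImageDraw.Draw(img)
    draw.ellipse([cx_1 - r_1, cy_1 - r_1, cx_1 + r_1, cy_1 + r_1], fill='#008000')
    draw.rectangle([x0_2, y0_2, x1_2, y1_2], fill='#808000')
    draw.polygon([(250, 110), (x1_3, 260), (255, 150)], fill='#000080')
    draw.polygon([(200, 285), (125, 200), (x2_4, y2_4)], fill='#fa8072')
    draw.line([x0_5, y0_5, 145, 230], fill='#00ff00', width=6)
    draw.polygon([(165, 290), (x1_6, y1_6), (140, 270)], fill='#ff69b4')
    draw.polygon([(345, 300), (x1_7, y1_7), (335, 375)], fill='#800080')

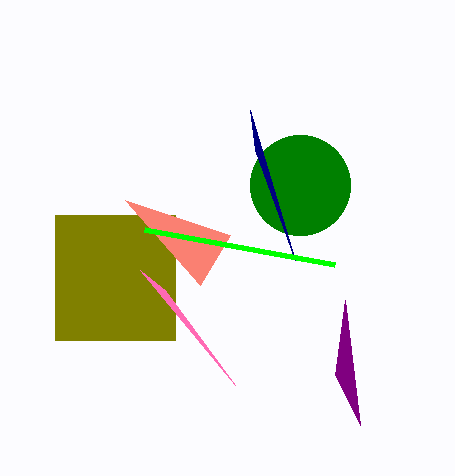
cx_1 = 300; cy_1 = 185; r_1 = 50; x0_2 = 55; y0_2 = 215; x1_2 = 175; y1_2 = 340; x1_3 = 295; x2_4 = 230; y2_4 = 235; x0_5 = 335; y0_5 = 265; x1_6 = 235; y1_6 = 385; x1_7 = 360; y1_7 = 425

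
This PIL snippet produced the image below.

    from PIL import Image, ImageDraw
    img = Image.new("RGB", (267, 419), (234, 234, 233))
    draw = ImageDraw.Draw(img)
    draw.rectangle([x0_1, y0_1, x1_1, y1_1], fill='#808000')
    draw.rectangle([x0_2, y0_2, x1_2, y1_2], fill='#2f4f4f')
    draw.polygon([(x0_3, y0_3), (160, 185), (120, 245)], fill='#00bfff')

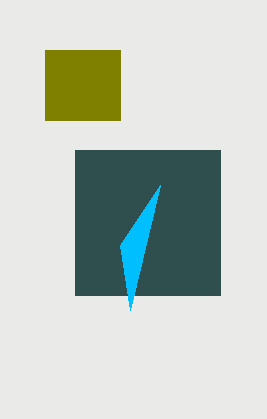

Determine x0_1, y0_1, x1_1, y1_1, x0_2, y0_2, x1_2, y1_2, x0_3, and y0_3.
x0_1 = 45; y0_1 = 50; x1_1 = 120; y1_1 = 120; x0_2 = 75; y0_2 = 150; x1_2 = 220; y1_2 = 295; x0_3 = 130; y0_3 = 310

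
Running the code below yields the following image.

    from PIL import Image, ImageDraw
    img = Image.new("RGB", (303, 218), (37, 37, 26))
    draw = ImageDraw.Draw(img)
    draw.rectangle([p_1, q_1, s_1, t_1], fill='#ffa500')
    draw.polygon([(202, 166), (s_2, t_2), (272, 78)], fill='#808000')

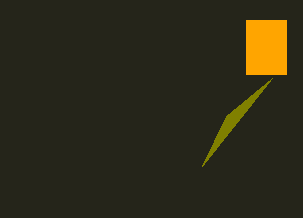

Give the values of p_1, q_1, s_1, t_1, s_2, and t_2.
p_1 = 246, q_1 = 20, s_1 = 286, t_1 = 74, s_2 = 226, t_2 = 116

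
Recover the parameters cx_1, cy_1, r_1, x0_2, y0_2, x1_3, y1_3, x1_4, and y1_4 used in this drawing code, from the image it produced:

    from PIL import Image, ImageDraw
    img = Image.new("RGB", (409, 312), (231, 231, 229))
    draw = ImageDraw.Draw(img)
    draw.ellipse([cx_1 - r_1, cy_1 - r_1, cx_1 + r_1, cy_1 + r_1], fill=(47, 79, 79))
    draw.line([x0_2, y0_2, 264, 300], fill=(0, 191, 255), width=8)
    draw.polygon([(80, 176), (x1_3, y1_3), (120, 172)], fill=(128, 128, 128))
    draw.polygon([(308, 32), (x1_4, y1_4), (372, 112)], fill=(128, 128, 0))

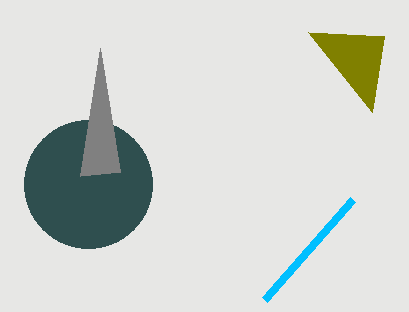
cx_1 = 88; cy_1 = 184; r_1 = 64; x0_2 = 352; y0_2 = 200; x1_3 = 100; y1_3 = 48; x1_4 = 384; y1_4 = 36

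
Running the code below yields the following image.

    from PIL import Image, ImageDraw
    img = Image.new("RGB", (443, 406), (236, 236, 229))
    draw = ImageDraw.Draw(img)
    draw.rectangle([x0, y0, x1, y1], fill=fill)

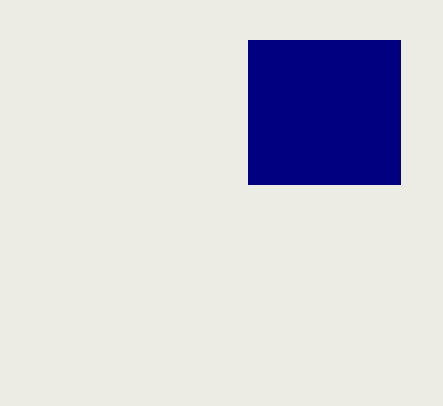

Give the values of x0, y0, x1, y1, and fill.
x0 = 248
y0 = 40
x1 = 400
y1 = 184
fill = 'navy'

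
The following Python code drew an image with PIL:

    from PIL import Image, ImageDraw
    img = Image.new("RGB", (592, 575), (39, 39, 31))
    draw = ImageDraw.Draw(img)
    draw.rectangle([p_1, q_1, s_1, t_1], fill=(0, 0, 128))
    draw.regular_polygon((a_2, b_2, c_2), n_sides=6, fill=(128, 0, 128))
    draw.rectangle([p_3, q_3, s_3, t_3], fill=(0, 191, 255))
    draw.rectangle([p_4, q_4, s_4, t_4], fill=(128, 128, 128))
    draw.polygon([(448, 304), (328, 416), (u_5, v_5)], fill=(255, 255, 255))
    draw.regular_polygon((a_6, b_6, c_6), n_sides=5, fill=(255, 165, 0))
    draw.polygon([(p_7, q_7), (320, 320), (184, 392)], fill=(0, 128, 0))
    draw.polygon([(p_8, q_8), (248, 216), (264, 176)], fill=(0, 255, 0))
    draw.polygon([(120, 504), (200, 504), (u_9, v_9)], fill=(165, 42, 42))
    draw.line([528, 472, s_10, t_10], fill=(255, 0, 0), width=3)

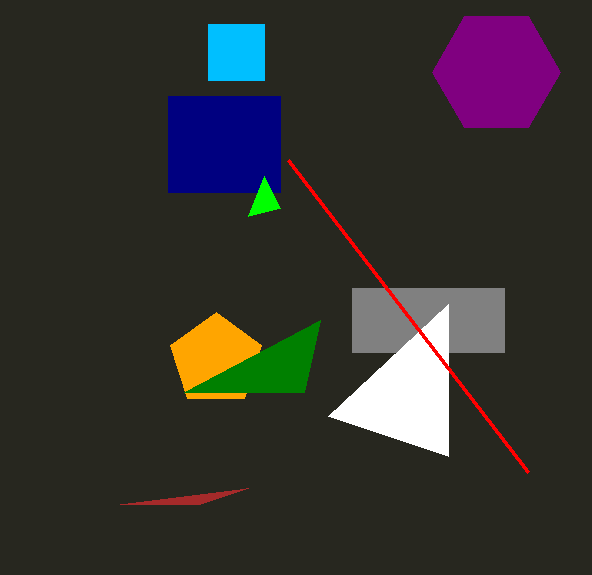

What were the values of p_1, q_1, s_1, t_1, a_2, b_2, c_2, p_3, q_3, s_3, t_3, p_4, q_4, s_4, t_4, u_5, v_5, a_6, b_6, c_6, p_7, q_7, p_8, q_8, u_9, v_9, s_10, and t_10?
p_1 = 168; q_1 = 96; s_1 = 280; t_1 = 192; a_2 = 496; b_2 = 72; c_2 = 64; p_3 = 208; q_3 = 24; s_3 = 264; t_3 = 80; p_4 = 352; q_4 = 288; s_4 = 504; t_4 = 352; u_5 = 448; v_5 = 456; a_6 = 216; b_6 = 360; c_6 = 48; p_7 = 304; q_7 = 392; p_8 = 280; q_8 = 208; u_9 = 248; v_9 = 488; s_10 = 288; t_10 = 160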